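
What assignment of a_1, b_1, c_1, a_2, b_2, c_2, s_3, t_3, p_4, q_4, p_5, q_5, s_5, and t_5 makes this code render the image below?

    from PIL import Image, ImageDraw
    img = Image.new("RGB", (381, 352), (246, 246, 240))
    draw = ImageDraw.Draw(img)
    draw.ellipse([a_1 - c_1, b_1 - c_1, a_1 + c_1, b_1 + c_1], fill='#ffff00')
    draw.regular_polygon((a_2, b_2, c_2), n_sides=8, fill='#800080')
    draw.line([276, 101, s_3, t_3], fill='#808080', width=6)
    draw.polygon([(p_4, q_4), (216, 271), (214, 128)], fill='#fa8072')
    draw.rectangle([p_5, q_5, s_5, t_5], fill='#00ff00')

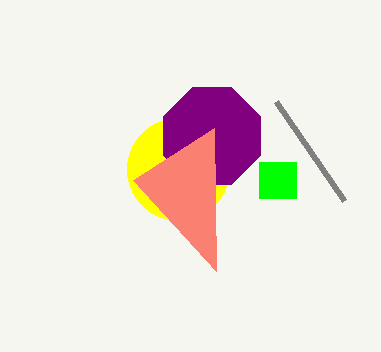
a_1 = 178
b_1 = 169
c_1 = 51
a_2 = 212
b_2 = 136
c_2 = 52
s_3 = 344
t_3 = 200
p_4 = 133
q_4 = 180
p_5 = 259
q_5 = 162
s_5 = 296
t_5 = 198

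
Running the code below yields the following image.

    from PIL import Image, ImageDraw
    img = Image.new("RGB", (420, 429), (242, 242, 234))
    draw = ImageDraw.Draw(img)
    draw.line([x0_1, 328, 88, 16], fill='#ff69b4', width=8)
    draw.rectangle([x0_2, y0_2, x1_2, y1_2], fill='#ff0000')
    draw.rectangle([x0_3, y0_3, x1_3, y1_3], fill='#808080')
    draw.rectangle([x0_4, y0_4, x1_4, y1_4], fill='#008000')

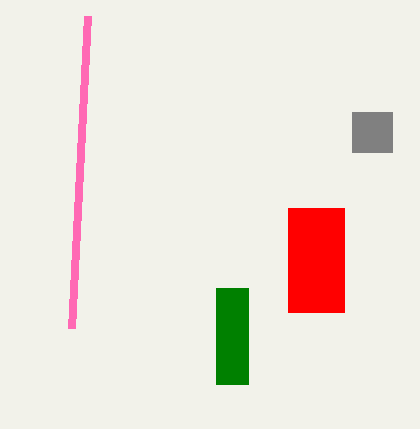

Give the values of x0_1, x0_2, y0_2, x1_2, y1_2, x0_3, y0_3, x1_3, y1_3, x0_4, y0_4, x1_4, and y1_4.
x0_1 = 72
x0_2 = 288
y0_2 = 208
x1_2 = 344
y1_2 = 312
x0_3 = 352
y0_3 = 112
x1_3 = 392
y1_3 = 152
x0_4 = 216
y0_4 = 288
x1_4 = 248
y1_4 = 384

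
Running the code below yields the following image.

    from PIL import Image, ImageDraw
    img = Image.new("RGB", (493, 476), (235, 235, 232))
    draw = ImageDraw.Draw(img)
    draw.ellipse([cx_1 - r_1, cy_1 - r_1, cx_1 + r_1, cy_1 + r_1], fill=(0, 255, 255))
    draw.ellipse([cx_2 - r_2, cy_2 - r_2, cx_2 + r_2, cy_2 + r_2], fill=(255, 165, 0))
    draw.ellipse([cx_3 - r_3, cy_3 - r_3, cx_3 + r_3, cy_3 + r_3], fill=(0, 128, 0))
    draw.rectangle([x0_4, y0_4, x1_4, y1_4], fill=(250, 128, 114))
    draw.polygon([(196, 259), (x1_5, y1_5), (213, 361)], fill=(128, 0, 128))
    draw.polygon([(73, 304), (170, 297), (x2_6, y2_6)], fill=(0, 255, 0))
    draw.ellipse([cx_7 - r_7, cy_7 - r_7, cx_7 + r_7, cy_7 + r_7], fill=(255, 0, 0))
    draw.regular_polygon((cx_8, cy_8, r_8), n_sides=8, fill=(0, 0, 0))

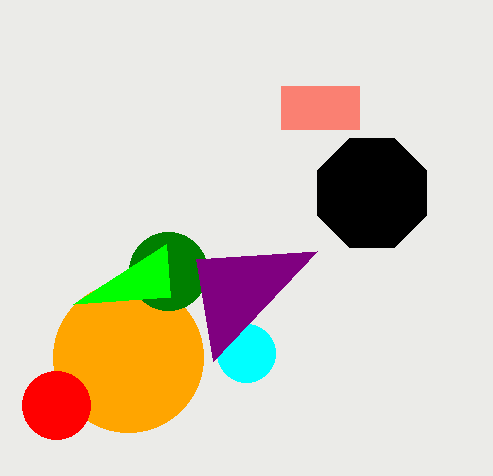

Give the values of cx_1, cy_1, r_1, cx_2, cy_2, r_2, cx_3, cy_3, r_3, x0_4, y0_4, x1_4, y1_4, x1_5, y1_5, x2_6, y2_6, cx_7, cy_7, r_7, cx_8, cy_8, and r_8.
cx_1 = 246; cy_1 = 353; r_1 = 29; cx_2 = 128; cy_2 = 357; r_2 = 75; cx_3 = 168; cy_3 = 271; r_3 = 39; x0_4 = 281; y0_4 = 86; x1_4 = 359; y1_4 = 129; x1_5 = 317; y1_5 = 251; x2_6 = 166; y2_6 = 244; cx_7 = 56; cy_7 = 405; r_7 = 34; cx_8 = 372; cy_8 = 193; r_8 = 59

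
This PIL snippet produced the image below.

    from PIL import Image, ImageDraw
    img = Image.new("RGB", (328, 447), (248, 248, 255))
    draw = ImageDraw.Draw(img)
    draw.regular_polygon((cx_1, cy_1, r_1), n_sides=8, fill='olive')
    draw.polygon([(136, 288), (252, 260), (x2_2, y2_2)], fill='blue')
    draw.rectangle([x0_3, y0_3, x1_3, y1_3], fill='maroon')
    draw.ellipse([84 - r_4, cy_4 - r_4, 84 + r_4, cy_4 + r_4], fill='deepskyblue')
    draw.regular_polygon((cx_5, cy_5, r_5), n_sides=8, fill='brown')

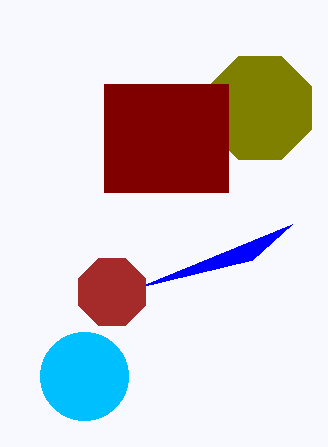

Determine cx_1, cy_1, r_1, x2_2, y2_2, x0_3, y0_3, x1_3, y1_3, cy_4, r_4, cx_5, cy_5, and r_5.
cx_1 = 260, cy_1 = 108, r_1 = 56, x2_2 = 292, y2_2 = 224, x0_3 = 104, y0_3 = 84, x1_3 = 228, y1_3 = 192, cy_4 = 376, r_4 = 44, cx_5 = 112, cy_5 = 292, r_5 = 36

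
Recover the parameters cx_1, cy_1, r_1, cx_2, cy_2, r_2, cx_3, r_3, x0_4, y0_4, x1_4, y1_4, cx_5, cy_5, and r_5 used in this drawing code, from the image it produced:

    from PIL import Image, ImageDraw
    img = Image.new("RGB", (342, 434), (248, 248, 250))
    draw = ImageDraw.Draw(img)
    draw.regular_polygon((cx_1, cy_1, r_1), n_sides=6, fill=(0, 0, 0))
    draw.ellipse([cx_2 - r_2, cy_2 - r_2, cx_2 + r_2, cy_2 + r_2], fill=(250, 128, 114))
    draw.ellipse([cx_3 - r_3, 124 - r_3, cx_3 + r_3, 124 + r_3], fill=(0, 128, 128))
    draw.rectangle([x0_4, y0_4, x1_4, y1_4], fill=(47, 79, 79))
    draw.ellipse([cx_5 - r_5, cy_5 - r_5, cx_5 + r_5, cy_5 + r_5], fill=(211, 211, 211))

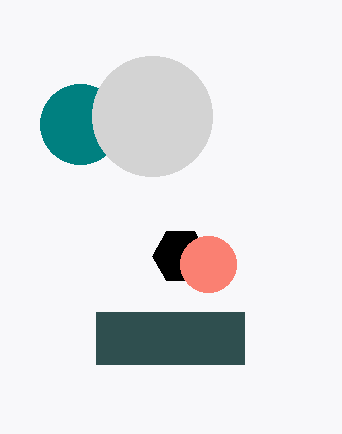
cx_1 = 180, cy_1 = 256, r_1 = 28, cx_2 = 208, cy_2 = 264, r_2 = 28, cx_3 = 80, r_3 = 40, x0_4 = 96, y0_4 = 312, x1_4 = 244, y1_4 = 364, cx_5 = 152, cy_5 = 116, r_5 = 60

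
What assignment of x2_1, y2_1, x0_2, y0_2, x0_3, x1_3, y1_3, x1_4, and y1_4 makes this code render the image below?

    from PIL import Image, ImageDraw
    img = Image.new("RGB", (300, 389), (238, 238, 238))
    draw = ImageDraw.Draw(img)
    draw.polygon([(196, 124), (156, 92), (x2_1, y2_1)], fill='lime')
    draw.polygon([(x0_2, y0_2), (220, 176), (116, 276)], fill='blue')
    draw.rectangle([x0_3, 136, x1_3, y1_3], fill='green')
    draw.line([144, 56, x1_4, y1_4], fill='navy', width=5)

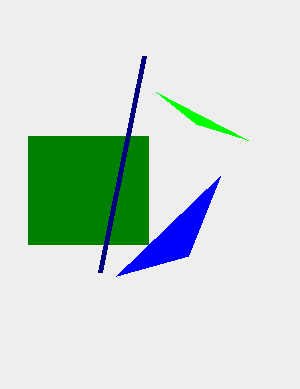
x2_1 = 248; y2_1 = 140; x0_2 = 188; y0_2 = 256; x0_3 = 28; x1_3 = 148; y1_3 = 244; x1_4 = 100; y1_4 = 272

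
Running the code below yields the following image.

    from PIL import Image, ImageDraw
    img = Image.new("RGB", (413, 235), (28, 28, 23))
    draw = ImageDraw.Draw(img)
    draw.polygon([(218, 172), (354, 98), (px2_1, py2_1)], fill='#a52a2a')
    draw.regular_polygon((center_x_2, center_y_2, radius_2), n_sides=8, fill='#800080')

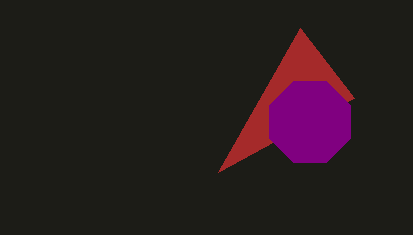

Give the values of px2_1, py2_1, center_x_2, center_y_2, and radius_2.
px2_1 = 300, py2_1 = 28, center_x_2 = 310, center_y_2 = 122, radius_2 = 44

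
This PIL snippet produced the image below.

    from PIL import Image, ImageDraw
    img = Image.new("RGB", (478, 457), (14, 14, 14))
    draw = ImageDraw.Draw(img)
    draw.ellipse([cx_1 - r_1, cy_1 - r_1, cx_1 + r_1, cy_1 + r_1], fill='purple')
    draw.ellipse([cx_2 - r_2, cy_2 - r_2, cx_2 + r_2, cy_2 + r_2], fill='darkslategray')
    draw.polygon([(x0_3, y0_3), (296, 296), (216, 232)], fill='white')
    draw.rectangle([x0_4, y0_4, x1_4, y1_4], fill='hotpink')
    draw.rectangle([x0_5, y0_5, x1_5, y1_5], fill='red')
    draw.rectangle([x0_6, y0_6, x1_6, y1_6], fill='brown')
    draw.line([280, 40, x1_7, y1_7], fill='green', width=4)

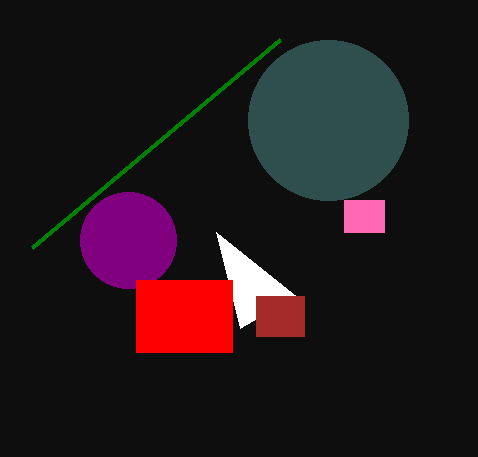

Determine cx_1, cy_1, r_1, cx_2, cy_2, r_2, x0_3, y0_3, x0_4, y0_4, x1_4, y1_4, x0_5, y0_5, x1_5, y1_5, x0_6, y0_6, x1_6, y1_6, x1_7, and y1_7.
cx_1 = 128
cy_1 = 240
r_1 = 48
cx_2 = 328
cy_2 = 120
r_2 = 80
x0_3 = 240
y0_3 = 328
x0_4 = 344
y0_4 = 200
x1_4 = 384
y1_4 = 232
x0_5 = 136
y0_5 = 280
x1_5 = 232
y1_5 = 352
x0_6 = 256
y0_6 = 296
x1_6 = 304
y1_6 = 336
x1_7 = 32
y1_7 = 248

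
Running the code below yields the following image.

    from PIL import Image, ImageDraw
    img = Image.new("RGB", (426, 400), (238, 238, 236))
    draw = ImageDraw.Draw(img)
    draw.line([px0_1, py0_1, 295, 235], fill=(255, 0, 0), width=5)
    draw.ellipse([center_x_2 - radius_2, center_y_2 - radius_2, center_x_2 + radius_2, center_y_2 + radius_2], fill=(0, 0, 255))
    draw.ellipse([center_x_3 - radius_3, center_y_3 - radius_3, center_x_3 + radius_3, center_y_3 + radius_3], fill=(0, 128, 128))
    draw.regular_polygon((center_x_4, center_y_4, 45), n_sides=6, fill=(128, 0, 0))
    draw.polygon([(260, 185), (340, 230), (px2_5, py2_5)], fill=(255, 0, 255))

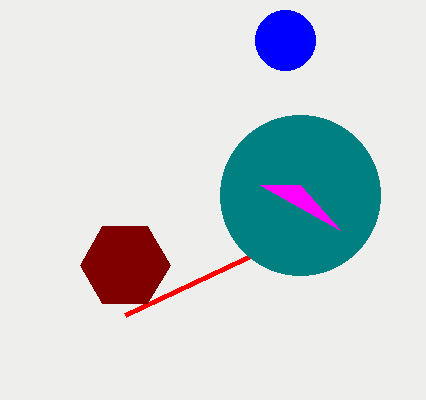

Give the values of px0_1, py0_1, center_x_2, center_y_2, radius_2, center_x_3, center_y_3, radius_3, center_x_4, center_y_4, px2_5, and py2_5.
px0_1 = 125; py0_1 = 315; center_x_2 = 285; center_y_2 = 40; radius_2 = 30; center_x_3 = 300; center_y_3 = 195; radius_3 = 80; center_x_4 = 125; center_y_4 = 265; px2_5 = 300; py2_5 = 185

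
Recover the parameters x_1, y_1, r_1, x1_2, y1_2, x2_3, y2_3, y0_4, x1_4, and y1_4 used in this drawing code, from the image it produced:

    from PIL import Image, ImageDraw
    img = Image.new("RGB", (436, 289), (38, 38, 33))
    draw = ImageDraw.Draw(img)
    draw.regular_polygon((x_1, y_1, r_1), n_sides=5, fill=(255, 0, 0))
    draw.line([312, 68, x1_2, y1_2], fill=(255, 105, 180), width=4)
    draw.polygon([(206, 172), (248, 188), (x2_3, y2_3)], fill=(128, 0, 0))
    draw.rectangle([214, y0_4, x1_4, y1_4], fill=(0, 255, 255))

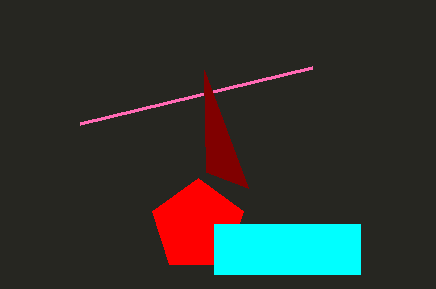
x_1 = 198
y_1 = 226
r_1 = 48
x1_2 = 80
y1_2 = 124
x2_3 = 204
y2_3 = 70
y0_4 = 224
x1_4 = 360
y1_4 = 274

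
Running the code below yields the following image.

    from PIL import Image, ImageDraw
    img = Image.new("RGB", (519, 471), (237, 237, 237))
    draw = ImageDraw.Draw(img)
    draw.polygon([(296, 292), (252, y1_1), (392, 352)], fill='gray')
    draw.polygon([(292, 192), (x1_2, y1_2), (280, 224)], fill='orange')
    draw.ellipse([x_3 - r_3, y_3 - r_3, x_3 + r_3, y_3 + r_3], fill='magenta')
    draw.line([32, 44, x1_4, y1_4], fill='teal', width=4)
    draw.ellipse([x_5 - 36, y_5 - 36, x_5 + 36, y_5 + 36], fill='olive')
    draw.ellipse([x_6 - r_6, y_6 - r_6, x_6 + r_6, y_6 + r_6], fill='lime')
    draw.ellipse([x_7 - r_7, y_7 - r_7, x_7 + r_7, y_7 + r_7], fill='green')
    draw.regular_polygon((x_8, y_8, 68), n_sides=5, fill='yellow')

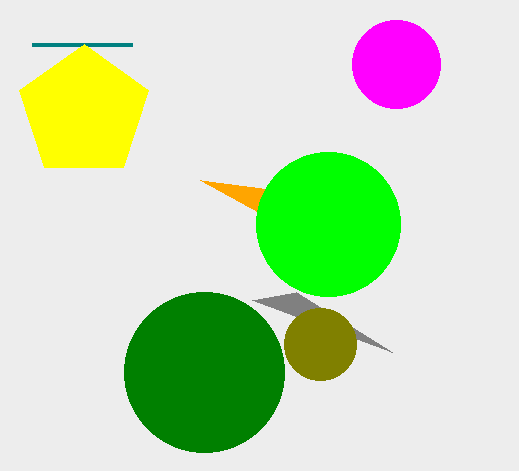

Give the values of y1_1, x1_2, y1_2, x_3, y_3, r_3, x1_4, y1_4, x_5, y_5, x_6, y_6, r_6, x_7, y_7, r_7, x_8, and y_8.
y1_1 = 300
x1_2 = 200
y1_2 = 180
x_3 = 396
y_3 = 64
r_3 = 44
x1_4 = 132
y1_4 = 44
x_5 = 320
y_5 = 344
x_6 = 328
y_6 = 224
r_6 = 72
x_7 = 204
y_7 = 372
r_7 = 80
x_8 = 84
y_8 = 112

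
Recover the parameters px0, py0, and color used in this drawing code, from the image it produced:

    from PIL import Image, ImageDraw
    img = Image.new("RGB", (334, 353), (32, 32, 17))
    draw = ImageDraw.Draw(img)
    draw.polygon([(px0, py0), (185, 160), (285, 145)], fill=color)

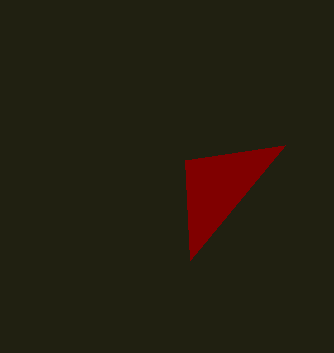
px0 = 190; py0 = 260; color = 'maroon'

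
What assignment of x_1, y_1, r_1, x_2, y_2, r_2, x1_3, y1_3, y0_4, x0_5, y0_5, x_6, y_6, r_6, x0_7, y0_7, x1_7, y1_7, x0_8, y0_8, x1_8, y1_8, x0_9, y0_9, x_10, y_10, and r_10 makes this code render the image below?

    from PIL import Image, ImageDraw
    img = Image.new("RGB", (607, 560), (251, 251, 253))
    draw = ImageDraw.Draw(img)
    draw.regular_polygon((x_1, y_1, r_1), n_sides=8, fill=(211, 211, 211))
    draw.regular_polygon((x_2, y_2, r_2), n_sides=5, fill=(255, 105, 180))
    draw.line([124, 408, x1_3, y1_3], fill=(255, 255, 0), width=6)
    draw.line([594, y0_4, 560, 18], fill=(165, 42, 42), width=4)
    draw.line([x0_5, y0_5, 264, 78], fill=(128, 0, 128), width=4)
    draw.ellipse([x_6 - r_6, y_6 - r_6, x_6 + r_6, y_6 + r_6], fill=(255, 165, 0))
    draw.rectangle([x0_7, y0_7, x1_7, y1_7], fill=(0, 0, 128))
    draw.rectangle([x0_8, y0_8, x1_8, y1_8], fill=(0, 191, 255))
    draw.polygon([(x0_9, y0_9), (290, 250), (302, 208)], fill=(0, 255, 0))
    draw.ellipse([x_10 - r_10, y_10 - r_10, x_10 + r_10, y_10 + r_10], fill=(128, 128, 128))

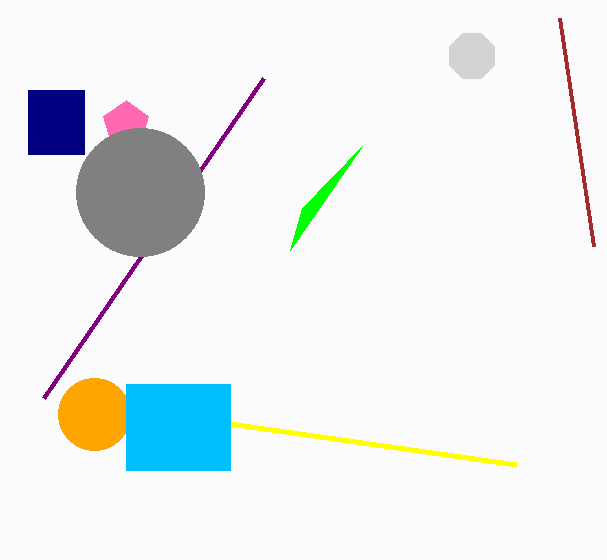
x_1 = 472
y_1 = 56
r_1 = 24
x_2 = 126
y_2 = 124
r_2 = 24
x1_3 = 516
y1_3 = 464
y0_4 = 246
x0_5 = 44
y0_5 = 398
x_6 = 94
y_6 = 414
r_6 = 36
x0_7 = 28
y0_7 = 90
x1_7 = 84
y1_7 = 154
x0_8 = 126
y0_8 = 384
x1_8 = 230
y1_8 = 470
x0_9 = 362
y0_9 = 146
x_10 = 140
y_10 = 192
r_10 = 64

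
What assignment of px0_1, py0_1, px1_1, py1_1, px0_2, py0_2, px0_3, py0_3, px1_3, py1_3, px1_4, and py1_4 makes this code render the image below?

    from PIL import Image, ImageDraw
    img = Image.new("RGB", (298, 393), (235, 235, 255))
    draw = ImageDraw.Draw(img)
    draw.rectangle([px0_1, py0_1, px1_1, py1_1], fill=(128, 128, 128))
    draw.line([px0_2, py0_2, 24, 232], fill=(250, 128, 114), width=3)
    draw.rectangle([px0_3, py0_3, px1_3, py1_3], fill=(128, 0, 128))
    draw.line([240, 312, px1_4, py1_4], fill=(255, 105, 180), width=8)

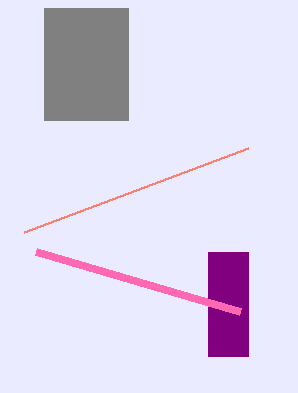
px0_1 = 44; py0_1 = 8; px1_1 = 128; py1_1 = 120; px0_2 = 248; py0_2 = 148; px0_3 = 208; py0_3 = 252; px1_3 = 248; py1_3 = 356; px1_4 = 36; py1_4 = 252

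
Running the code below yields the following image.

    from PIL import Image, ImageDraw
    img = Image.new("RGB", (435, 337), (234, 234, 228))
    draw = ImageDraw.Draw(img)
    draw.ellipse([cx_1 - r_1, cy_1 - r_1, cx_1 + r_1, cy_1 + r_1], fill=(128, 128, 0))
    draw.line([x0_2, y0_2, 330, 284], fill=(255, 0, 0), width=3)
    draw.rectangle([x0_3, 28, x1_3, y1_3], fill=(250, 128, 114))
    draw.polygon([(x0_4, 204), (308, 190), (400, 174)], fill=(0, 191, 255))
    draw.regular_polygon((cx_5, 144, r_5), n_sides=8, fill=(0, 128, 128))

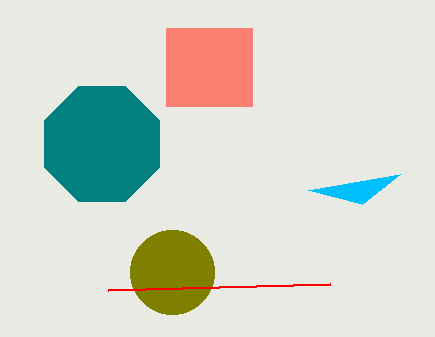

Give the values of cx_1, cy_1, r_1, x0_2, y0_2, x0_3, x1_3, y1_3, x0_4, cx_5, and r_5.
cx_1 = 172; cy_1 = 272; r_1 = 42; x0_2 = 108; y0_2 = 290; x0_3 = 166; x1_3 = 252; y1_3 = 106; x0_4 = 362; cx_5 = 102; r_5 = 62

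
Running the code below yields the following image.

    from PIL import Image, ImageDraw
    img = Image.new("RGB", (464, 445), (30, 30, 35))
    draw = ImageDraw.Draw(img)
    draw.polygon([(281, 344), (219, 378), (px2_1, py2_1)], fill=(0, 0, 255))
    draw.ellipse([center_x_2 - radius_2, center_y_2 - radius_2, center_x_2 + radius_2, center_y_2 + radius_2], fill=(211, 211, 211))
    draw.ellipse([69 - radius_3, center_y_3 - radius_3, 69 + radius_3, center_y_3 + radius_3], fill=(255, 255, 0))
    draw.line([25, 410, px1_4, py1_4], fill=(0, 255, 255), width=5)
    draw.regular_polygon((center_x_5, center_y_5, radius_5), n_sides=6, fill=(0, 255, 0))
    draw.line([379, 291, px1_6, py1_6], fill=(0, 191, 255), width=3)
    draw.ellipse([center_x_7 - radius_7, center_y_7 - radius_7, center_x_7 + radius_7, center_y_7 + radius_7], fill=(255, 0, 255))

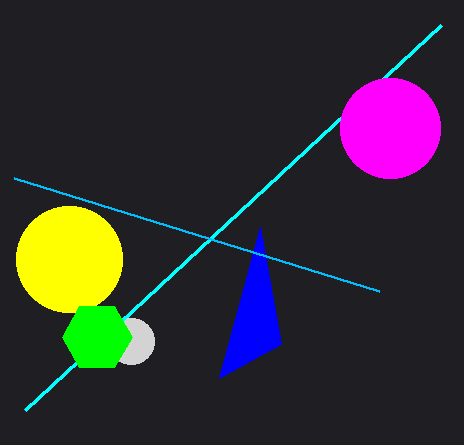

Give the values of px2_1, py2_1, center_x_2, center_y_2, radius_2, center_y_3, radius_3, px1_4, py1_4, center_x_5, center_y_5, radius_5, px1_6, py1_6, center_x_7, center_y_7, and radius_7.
px2_1 = 260, py2_1 = 227, center_x_2 = 131, center_y_2 = 341, radius_2 = 23, center_y_3 = 259, radius_3 = 53, px1_4 = 441, py1_4 = 25, center_x_5 = 97, center_y_5 = 337, radius_5 = 35, px1_6 = 14, py1_6 = 178, center_x_7 = 390, center_y_7 = 128, radius_7 = 50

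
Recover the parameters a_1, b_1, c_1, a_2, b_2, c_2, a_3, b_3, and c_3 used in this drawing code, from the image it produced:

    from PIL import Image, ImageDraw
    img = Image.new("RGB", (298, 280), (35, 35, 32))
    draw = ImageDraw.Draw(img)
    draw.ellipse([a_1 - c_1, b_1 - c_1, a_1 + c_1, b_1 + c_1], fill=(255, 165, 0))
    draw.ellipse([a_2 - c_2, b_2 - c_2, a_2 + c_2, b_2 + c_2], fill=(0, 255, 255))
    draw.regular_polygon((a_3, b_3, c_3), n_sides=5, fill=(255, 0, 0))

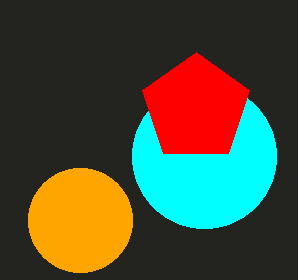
a_1 = 80, b_1 = 220, c_1 = 52, a_2 = 204, b_2 = 156, c_2 = 72, a_3 = 196, b_3 = 108, c_3 = 56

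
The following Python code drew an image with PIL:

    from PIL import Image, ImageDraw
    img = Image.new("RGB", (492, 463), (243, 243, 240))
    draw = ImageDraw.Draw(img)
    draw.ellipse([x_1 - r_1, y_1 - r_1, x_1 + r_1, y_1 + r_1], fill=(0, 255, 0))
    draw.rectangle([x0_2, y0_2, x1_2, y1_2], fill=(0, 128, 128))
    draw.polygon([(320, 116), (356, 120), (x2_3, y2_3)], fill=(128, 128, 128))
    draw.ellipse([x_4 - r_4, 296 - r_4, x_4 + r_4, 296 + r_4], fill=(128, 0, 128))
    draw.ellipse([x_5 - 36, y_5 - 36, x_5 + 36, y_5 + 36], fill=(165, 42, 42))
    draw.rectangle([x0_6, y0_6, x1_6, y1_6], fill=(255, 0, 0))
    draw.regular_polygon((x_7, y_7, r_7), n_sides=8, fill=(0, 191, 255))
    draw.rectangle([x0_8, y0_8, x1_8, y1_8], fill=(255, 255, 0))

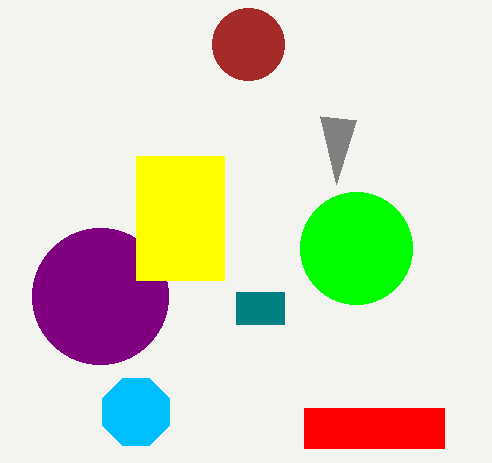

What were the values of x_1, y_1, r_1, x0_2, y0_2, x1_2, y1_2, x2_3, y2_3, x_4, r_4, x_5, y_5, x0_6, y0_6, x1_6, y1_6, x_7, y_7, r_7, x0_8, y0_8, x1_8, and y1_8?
x_1 = 356; y_1 = 248; r_1 = 56; x0_2 = 236; y0_2 = 292; x1_2 = 284; y1_2 = 324; x2_3 = 336; y2_3 = 184; x_4 = 100; r_4 = 68; x_5 = 248; y_5 = 44; x0_6 = 304; y0_6 = 408; x1_6 = 444; y1_6 = 448; x_7 = 136; y_7 = 412; r_7 = 36; x0_8 = 136; y0_8 = 156; x1_8 = 224; y1_8 = 280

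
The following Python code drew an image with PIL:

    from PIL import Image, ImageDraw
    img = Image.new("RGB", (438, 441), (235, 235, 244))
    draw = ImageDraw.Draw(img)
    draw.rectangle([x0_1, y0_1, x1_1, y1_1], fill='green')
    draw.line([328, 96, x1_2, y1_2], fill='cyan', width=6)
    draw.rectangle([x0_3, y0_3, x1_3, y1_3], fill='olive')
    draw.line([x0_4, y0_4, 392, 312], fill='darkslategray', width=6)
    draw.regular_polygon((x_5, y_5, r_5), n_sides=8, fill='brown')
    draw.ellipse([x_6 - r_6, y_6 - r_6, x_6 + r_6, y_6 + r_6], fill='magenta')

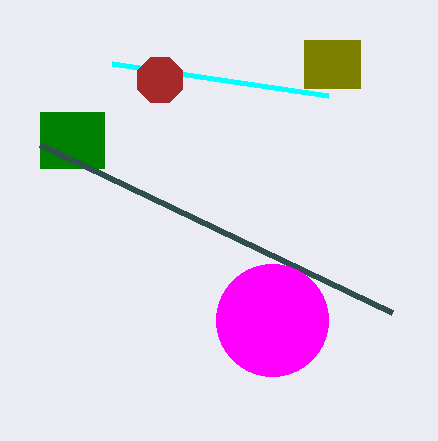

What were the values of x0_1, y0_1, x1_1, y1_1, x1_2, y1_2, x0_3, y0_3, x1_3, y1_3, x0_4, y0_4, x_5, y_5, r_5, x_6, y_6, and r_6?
x0_1 = 40
y0_1 = 112
x1_1 = 104
y1_1 = 168
x1_2 = 112
y1_2 = 64
x0_3 = 304
y0_3 = 40
x1_3 = 360
y1_3 = 88
x0_4 = 40
y0_4 = 144
x_5 = 160
y_5 = 80
r_5 = 24
x_6 = 272
y_6 = 320
r_6 = 56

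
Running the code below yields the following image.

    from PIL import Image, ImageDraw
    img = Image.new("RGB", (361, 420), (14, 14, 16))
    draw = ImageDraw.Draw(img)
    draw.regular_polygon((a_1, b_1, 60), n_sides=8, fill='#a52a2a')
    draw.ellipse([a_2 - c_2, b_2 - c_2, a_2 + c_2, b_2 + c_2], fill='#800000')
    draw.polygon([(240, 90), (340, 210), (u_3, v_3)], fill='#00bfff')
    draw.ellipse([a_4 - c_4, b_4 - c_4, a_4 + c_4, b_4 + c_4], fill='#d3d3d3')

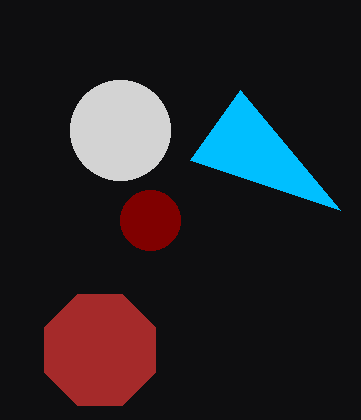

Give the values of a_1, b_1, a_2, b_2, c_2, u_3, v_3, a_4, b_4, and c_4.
a_1 = 100
b_1 = 350
a_2 = 150
b_2 = 220
c_2 = 30
u_3 = 190
v_3 = 160
a_4 = 120
b_4 = 130
c_4 = 50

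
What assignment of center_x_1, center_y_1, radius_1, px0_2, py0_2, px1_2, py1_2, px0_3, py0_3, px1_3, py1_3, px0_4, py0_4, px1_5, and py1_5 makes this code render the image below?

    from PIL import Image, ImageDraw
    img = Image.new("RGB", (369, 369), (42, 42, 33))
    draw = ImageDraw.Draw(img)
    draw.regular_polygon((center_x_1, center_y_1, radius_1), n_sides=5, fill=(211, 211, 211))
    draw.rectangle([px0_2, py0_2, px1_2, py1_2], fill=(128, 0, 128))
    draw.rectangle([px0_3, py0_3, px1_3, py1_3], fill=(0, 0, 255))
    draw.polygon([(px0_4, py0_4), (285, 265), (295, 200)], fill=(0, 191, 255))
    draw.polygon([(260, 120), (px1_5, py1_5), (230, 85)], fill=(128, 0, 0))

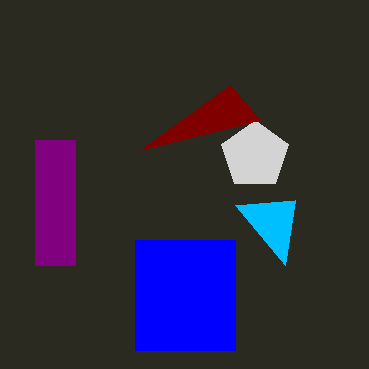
center_x_1 = 255
center_y_1 = 155
radius_1 = 35
px0_2 = 35
py0_2 = 140
px1_2 = 75
py1_2 = 265
px0_3 = 135
py0_3 = 240
px1_3 = 235
py1_3 = 350
px0_4 = 235
py0_4 = 205
px1_5 = 140
py1_5 = 150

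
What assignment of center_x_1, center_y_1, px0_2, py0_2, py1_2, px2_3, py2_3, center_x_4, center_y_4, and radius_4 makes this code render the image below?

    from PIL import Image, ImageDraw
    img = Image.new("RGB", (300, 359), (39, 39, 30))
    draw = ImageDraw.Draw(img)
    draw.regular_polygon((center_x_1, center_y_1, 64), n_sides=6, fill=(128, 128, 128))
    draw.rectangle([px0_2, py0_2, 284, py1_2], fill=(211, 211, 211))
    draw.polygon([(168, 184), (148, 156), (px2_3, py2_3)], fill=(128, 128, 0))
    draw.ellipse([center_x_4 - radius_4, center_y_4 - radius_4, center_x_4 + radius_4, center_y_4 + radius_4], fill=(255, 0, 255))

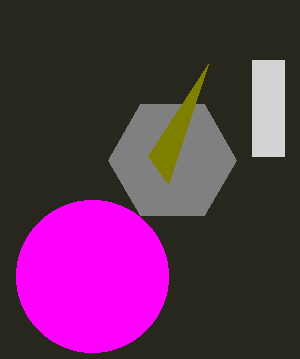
center_x_1 = 172; center_y_1 = 160; px0_2 = 252; py0_2 = 60; py1_2 = 156; px2_3 = 208; py2_3 = 64; center_x_4 = 92; center_y_4 = 276; radius_4 = 76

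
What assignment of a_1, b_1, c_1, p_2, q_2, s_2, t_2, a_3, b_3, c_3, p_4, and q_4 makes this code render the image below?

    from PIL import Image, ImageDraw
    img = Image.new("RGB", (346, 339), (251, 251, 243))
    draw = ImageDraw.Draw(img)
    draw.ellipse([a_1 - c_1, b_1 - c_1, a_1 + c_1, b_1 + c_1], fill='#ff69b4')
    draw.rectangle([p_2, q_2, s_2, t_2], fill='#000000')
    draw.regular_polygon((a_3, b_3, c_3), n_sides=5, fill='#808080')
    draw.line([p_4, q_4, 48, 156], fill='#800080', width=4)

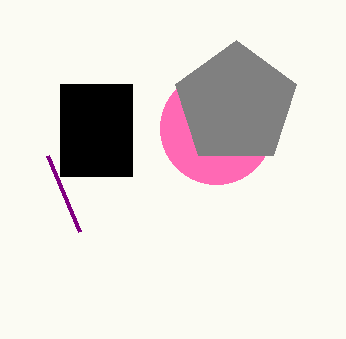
a_1 = 216, b_1 = 128, c_1 = 56, p_2 = 60, q_2 = 84, s_2 = 132, t_2 = 176, a_3 = 236, b_3 = 104, c_3 = 64, p_4 = 80, q_4 = 232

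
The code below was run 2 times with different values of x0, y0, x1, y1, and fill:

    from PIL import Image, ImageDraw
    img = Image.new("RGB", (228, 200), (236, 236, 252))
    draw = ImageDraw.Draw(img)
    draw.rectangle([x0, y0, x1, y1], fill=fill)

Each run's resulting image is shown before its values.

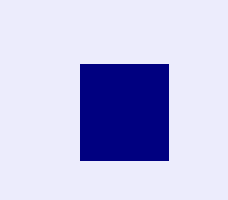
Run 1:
x0 = 80, y0 = 64, x1 = 168, y1 = 160, fill = 'navy'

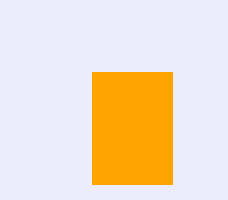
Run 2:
x0 = 92
y0 = 72
x1 = 172
y1 = 184
fill = 'orange'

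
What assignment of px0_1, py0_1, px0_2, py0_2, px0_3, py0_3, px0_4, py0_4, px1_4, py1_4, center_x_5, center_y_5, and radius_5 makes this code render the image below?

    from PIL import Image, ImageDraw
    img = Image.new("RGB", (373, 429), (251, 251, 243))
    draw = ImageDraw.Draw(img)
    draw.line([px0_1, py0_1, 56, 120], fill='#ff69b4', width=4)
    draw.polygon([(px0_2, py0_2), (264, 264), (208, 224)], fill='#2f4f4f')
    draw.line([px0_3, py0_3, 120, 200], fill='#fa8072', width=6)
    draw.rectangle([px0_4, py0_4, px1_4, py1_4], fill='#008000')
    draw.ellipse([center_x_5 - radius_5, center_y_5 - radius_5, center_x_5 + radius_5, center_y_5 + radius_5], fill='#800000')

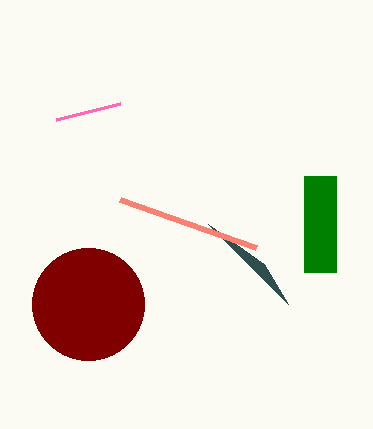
px0_1 = 120; py0_1 = 104; px0_2 = 288; py0_2 = 304; px0_3 = 256; py0_3 = 248; px0_4 = 304; py0_4 = 176; px1_4 = 336; py1_4 = 272; center_x_5 = 88; center_y_5 = 304; radius_5 = 56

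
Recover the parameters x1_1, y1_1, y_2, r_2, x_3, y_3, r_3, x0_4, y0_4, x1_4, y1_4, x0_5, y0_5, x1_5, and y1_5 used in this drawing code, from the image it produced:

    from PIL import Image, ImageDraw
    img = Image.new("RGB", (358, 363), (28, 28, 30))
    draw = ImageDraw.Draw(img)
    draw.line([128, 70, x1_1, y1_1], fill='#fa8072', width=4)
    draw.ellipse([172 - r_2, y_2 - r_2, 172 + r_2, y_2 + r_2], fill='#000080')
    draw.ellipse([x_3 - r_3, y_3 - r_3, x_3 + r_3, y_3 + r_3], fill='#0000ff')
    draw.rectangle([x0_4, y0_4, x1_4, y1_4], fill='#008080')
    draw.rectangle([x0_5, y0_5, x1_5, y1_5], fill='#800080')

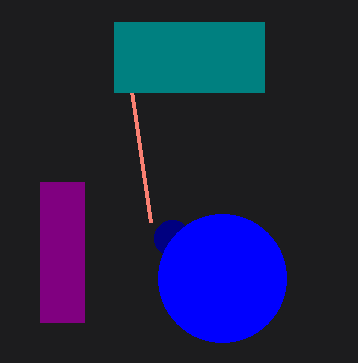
x1_1 = 150
y1_1 = 222
y_2 = 238
r_2 = 18
x_3 = 222
y_3 = 278
r_3 = 64
x0_4 = 114
y0_4 = 22
x1_4 = 264
y1_4 = 92
x0_5 = 40
y0_5 = 182
x1_5 = 84
y1_5 = 322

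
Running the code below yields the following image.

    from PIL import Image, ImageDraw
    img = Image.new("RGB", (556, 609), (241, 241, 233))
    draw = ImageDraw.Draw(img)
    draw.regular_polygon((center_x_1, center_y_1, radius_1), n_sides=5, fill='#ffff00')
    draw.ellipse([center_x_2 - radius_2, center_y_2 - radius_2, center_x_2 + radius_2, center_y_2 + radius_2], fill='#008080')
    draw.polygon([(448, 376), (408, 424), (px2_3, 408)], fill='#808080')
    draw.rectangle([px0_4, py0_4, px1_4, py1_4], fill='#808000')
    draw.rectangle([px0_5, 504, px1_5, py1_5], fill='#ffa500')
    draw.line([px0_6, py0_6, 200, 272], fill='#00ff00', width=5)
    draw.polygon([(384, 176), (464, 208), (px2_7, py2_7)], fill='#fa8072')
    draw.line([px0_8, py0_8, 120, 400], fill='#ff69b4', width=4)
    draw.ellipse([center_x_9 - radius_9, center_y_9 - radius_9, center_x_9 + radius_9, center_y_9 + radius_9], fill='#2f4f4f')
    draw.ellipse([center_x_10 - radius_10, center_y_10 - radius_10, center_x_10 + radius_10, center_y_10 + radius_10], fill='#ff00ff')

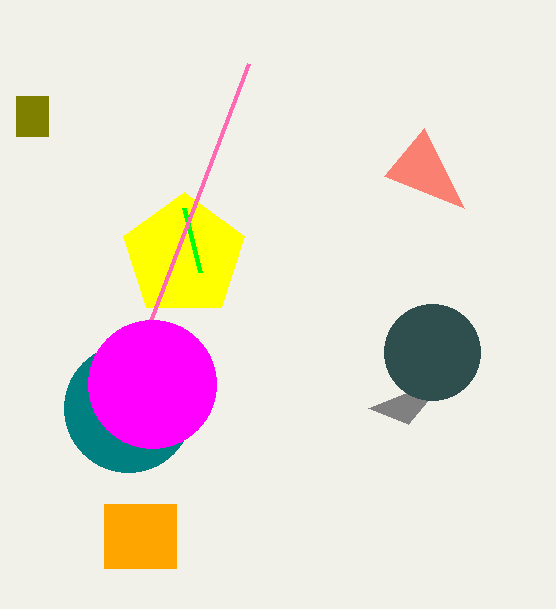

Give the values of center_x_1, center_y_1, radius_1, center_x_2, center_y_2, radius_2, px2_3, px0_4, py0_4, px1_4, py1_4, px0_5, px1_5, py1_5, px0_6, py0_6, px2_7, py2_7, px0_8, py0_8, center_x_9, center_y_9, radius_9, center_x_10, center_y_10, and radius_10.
center_x_1 = 184, center_y_1 = 256, radius_1 = 64, center_x_2 = 128, center_y_2 = 408, radius_2 = 64, px2_3 = 368, px0_4 = 16, py0_4 = 96, px1_4 = 48, py1_4 = 136, px0_5 = 104, px1_5 = 176, py1_5 = 568, px0_6 = 184, py0_6 = 208, px2_7 = 424, py2_7 = 128, px0_8 = 248, py0_8 = 64, center_x_9 = 432, center_y_9 = 352, radius_9 = 48, center_x_10 = 152, center_y_10 = 384, radius_10 = 64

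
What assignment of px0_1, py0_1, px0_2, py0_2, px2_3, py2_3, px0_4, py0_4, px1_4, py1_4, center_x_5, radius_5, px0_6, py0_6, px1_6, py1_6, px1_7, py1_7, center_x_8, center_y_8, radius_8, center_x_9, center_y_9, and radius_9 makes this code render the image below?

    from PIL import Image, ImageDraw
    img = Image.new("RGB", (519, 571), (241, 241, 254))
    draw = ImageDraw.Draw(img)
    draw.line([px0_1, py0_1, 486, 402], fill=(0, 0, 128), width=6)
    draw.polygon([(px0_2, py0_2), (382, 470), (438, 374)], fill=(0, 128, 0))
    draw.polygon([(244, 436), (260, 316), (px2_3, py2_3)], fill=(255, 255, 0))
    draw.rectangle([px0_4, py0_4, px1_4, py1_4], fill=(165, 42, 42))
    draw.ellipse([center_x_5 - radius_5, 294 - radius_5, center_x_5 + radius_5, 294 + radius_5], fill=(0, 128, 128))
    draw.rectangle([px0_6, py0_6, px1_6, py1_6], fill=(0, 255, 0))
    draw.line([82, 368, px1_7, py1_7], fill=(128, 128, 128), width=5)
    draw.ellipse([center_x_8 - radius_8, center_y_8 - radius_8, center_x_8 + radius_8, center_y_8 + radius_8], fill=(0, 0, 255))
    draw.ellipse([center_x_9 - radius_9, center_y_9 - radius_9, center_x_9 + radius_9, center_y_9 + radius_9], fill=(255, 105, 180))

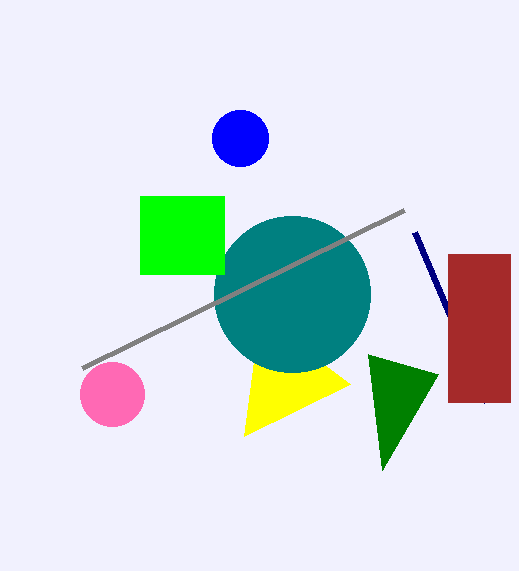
px0_1 = 414; py0_1 = 232; px0_2 = 368; py0_2 = 354; px2_3 = 350; py2_3 = 384; px0_4 = 448; py0_4 = 254; px1_4 = 510; py1_4 = 402; center_x_5 = 292; radius_5 = 78; px0_6 = 140; py0_6 = 196; px1_6 = 224; py1_6 = 274; px1_7 = 404; py1_7 = 210; center_x_8 = 240; center_y_8 = 138; radius_8 = 28; center_x_9 = 112; center_y_9 = 394; radius_9 = 32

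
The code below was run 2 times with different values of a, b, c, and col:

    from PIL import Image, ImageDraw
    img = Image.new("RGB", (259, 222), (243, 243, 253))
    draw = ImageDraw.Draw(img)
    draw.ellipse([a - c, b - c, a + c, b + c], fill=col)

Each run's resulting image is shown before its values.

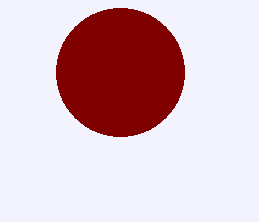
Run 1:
a = 120, b = 72, c = 64, col = 'maroon'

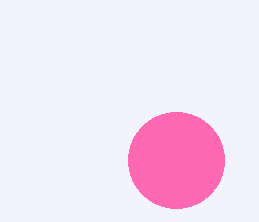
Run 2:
a = 176
b = 160
c = 48
col = 'hotpink'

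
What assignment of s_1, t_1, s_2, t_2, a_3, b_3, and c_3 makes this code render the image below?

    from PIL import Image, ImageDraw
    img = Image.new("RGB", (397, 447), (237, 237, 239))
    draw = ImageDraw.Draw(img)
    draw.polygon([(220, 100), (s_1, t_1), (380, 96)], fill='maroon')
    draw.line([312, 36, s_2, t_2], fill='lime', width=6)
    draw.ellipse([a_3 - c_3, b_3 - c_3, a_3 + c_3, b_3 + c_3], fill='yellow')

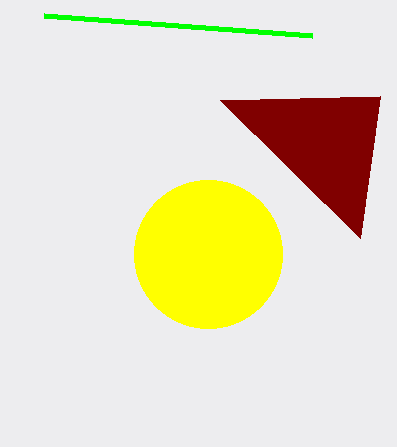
s_1 = 360
t_1 = 238
s_2 = 44
t_2 = 16
a_3 = 208
b_3 = 254
c_3 = 74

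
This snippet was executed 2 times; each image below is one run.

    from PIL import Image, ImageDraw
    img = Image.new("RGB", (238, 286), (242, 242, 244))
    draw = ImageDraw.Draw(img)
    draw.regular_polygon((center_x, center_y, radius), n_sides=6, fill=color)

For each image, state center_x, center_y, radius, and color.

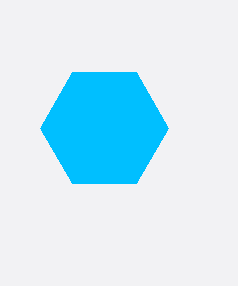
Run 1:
center_x = 104; center_y = 128; radius = 64; color = 'deepskyblue'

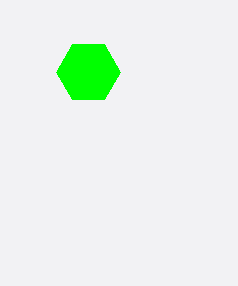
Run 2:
center_x = 88; center_y = 72; radius = 32; color = 'lime'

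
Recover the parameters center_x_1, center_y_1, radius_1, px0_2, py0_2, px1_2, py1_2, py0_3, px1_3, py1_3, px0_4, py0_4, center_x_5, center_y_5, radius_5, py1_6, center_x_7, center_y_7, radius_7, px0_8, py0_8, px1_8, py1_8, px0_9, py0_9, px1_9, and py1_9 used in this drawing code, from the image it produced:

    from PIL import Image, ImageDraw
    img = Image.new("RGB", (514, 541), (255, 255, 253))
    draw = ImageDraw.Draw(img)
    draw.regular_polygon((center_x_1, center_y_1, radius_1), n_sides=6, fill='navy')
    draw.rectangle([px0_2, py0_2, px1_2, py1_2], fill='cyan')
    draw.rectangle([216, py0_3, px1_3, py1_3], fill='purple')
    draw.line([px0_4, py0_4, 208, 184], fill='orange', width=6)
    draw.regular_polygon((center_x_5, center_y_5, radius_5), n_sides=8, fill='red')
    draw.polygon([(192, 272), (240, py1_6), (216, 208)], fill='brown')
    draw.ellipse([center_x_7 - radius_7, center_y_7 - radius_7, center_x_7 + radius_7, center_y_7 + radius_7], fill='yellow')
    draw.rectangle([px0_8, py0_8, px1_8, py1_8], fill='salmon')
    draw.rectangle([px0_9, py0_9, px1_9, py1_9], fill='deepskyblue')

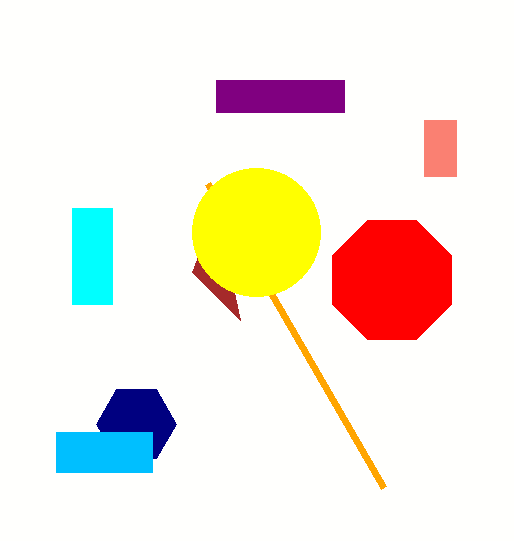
center_x_1 = 136, center_y_1 = 424, radius_1 = 40, px0_2 = 72, py0_2 = 208, px1_2 = 112, py1_2 = 304, py0_3 = 80, px1_3 = 344, py1_3 = 112, px0_4 = 384, py0_4 = 488, center_x_5 = 392, center_y_5 = 280, radius_5 = 64, py1_6 = 320, center_x_7 = 256, center_y_7 = 232, radius_7 = 64, px0_8 = 424, py0_8 = 120, px1_8 = 456, py1_8 = 176, px0_9 = 56, py0_9 = 432, px1_9 = 152, py1_9 = 472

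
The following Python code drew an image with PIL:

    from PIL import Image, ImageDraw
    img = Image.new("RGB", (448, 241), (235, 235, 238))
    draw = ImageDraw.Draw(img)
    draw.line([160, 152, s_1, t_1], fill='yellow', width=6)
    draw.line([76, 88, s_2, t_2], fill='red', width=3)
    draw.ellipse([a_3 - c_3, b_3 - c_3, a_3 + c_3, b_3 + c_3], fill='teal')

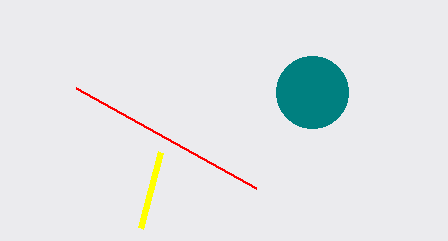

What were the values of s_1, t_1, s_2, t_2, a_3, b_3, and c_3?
s_1 = 140, t_1 = 228, s_2 = 256, t_2 = 188, a_3 = 312, b_3 = 92, c_3 = 36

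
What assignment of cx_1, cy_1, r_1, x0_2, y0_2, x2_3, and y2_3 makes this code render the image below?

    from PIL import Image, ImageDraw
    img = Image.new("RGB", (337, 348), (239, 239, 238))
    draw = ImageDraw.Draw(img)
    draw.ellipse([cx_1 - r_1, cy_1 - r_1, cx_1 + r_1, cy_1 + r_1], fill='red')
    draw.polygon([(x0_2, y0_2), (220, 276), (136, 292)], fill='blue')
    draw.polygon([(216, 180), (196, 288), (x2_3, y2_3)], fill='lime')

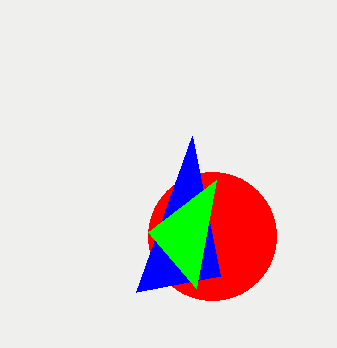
cx_1 = 212; cy_1 = 236; r_1 = 64; x0_2 = 192; y0_2 = 136; x2_3 = 148; y2_3 = 232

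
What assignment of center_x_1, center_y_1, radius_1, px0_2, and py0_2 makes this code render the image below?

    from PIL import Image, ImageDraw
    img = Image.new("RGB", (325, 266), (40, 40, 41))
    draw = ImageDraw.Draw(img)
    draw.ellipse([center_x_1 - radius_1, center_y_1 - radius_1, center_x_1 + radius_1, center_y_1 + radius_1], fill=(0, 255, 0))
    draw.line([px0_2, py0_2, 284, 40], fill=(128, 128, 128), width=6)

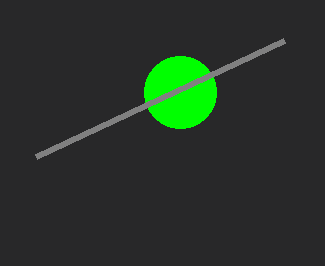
center_x_1 = 180, center_y_1 = 92, radius_1 = 36, px0_2 = 36, py0_2 = 156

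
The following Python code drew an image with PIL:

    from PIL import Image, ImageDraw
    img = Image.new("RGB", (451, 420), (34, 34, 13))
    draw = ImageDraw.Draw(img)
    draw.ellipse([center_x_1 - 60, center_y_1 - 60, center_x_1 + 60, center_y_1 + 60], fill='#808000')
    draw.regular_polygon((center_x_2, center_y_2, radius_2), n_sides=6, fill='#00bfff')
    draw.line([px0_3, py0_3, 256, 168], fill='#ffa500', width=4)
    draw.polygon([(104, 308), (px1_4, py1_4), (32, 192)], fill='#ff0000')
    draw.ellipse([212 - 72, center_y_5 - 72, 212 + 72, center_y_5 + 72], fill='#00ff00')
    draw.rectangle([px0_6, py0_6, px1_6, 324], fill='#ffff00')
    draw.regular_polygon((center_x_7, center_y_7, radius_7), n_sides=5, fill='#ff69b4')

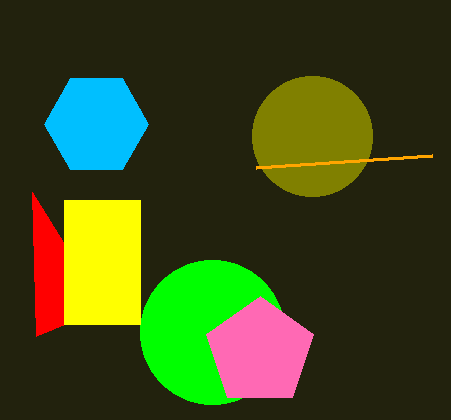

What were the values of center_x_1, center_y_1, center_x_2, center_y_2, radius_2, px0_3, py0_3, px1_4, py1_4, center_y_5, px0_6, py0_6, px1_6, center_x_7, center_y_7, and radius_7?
center_x_1 = 312; center_y_1 = 136; center_x_2 = 96; center_y_2 = 124; radius_2 = 52; px0_3 = 432; py0_3 = 156; px1_4 = 36; py1_4 = 336; center_y_5 = 332; px0_6 = 64; py0_6 = 200; px1_6 = 140; center_x_7 = 260; center_y_7 = 352; radius_7 = 56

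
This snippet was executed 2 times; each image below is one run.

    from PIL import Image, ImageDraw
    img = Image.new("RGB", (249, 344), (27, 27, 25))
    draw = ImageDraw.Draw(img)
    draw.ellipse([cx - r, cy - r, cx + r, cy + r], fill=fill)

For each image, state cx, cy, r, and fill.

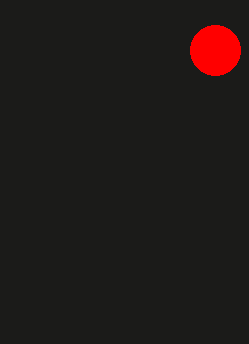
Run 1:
cx = 215, cy = 50, r = 25, fill = 'red'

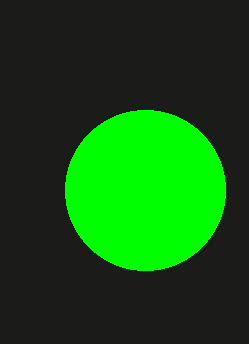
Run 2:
cx = 145, cy = 190, r = 80, fill = 'lime'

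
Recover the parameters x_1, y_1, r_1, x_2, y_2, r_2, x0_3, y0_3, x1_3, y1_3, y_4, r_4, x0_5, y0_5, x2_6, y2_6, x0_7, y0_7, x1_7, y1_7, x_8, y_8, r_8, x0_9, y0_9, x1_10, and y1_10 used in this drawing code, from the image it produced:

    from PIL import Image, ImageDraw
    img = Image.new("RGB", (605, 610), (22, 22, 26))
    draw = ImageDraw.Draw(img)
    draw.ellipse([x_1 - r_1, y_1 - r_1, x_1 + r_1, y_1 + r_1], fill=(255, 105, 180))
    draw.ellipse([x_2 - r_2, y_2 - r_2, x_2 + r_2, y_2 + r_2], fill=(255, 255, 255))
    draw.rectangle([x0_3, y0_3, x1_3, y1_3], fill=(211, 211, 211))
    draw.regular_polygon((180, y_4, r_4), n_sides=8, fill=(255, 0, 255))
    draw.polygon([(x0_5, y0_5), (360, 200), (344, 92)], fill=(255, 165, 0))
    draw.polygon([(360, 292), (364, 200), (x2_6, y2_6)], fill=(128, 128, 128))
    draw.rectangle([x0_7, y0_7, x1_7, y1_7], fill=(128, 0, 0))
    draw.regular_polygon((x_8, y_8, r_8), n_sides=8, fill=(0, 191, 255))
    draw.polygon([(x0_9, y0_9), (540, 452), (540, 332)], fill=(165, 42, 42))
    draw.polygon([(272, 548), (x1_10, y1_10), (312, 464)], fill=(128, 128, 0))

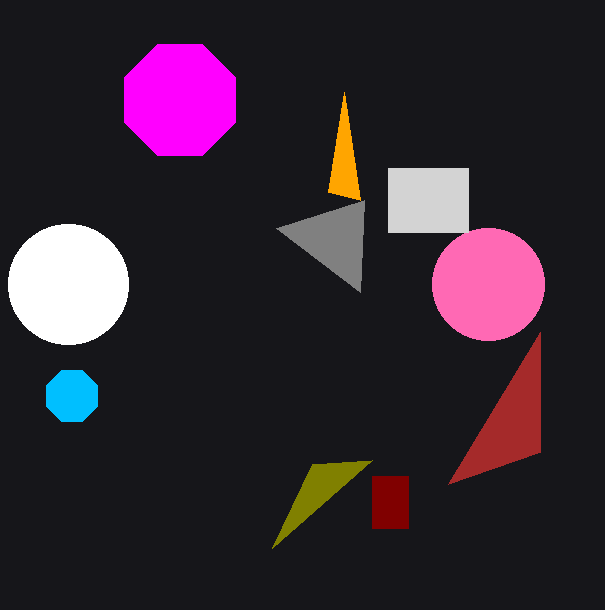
x_1 = 488, y_1 = 284, r_1 = 56, x_2 = 68, y_2 = 284, r_2 = 60, x0_3 = 388, y0_3 = 168, x1_3 = 468, y1_3 = 232, y_4 = 100, r_4 = 60, x0_5 = 328, y0_5 = 192, x2_6 = 276, y2_6 = 228, x0_7 = 372, y0_7 = 476, x1_7 = 408, y1_7 = 528, x_8 = 72, y_8 = 396, r_8 = 28, x0_9 = 448, y0_9 = 484, x1_10 = 372, y1_10 = 460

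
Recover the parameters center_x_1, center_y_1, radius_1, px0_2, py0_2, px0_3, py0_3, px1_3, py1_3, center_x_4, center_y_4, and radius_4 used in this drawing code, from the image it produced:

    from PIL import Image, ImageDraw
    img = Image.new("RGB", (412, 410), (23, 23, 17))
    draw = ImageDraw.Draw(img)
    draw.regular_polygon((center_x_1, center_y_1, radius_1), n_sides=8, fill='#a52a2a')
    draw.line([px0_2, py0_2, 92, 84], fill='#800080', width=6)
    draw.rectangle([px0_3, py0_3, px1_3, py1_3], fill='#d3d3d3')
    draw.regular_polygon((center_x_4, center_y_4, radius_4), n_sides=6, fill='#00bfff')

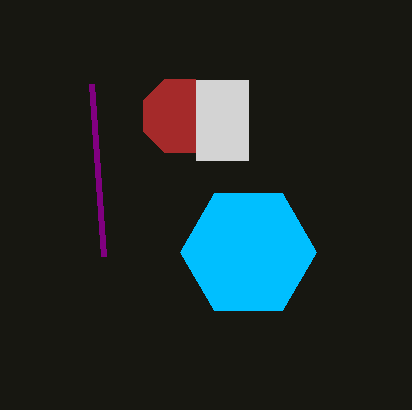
center_x_1 = 180
center_y_1 = 116
radius_1 = 40
px0_2 = 104
py0_2 = 256
px0_3 = 196
py0_3 = 80
px1_3 = 248
py1_3 = 160
center_x_4 = 248
center_y_4 = 252
radius_4 = 68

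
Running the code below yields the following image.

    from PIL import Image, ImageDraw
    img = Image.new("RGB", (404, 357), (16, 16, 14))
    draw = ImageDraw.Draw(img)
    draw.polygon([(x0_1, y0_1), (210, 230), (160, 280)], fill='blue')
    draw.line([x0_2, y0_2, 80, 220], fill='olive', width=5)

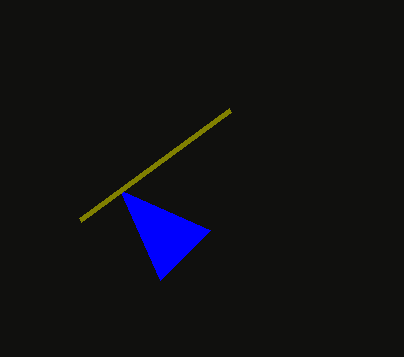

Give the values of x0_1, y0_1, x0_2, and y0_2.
x0_1 = 120; y0_1 = 190; x0_2 = 230; y0_2 = 110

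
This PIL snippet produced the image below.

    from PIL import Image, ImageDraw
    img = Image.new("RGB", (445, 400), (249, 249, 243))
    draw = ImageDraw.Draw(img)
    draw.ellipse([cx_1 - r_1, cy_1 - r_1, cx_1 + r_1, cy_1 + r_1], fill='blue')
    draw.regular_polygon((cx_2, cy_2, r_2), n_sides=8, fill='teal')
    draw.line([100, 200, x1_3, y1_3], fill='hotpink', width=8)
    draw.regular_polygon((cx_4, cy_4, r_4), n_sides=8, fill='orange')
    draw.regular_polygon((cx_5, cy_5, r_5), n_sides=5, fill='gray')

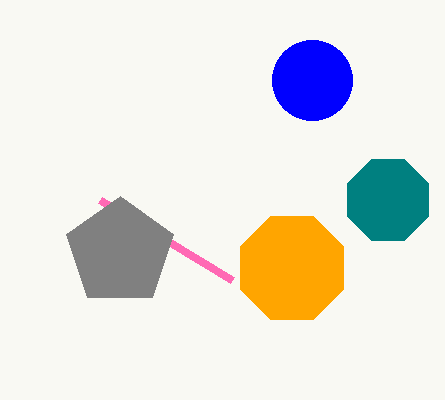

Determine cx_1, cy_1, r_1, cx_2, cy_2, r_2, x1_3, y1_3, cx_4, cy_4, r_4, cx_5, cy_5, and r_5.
cx_1 = 312
cy_1 = 80
r_1 = 40
cx_2 = 388
cy_2 = 200
r_2 = 44
x1_3 = 232
y1_3 = 280
cx_4 = 292
cy_4 = 268
r_4 = 56
cx_5 = 120
cy_5 = 252
r_5 = 56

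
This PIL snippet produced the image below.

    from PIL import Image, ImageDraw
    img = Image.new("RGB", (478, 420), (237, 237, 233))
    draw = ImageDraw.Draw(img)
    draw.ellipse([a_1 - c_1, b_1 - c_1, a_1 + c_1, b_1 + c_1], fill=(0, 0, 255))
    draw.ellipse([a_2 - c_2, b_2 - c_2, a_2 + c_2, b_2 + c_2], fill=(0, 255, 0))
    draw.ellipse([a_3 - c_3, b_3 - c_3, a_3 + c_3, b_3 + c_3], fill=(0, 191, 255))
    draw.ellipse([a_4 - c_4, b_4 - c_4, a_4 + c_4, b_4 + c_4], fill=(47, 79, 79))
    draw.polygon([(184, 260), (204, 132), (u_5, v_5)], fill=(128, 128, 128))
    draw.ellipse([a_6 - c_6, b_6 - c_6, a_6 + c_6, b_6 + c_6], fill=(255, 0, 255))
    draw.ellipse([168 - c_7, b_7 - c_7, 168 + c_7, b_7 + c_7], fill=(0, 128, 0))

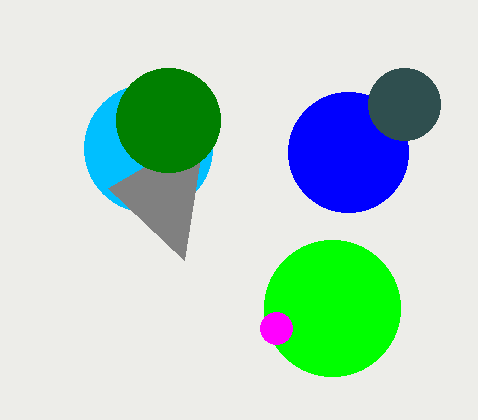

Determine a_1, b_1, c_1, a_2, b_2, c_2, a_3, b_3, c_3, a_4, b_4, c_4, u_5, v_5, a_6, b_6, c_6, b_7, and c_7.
a_1 = 348
b_1 = 152
c_1 = 60
a_2 = 332
b_2 = 308
c_2 = 68
a_3 = 148
b_3 = 148
c_3 = 64
a_4 = 404
b_4 = 104
c_4 = 36
u_5 = 108
v_5 = 188
a_6 = 276
b_6 = 328
c_6 = 16
b_7 = 120
c_7 = 52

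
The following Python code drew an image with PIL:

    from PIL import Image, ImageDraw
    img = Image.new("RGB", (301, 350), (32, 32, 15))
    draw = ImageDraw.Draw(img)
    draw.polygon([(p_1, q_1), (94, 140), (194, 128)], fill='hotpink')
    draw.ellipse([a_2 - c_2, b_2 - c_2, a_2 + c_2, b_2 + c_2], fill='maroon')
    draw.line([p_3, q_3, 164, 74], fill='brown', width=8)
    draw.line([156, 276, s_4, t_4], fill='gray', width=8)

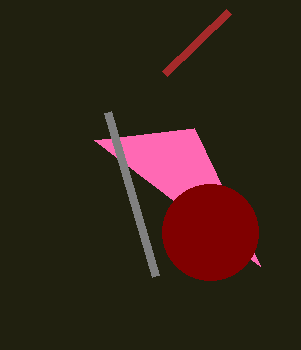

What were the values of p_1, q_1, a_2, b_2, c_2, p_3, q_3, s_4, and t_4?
p_1 = 260, q_1 = 266, a_2 = 210, b_2 = 232, c_2 = 48, p_3 = 228, q_3 = 12, s_4 = 108, t_4 = 112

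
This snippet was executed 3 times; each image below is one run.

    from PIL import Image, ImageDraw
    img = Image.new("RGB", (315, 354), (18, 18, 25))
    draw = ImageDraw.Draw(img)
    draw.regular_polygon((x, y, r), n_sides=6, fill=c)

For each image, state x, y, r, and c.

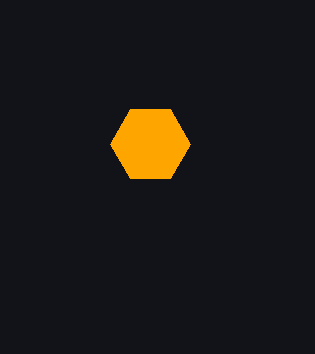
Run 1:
x = 150, y = 144, r = 40, c = 'orange'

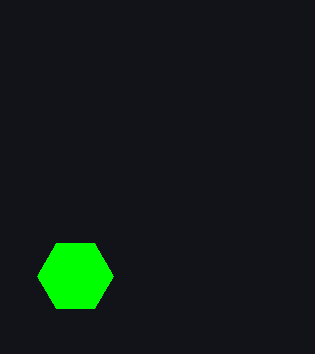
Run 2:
x = 75
y = 276
r = 38
c = 'lime'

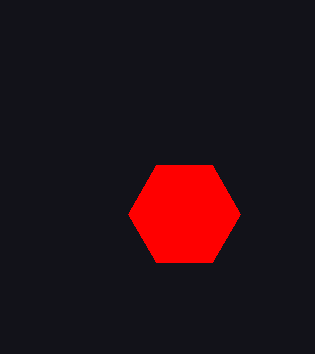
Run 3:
x = 184
y = 214
r = 56
c = 'red'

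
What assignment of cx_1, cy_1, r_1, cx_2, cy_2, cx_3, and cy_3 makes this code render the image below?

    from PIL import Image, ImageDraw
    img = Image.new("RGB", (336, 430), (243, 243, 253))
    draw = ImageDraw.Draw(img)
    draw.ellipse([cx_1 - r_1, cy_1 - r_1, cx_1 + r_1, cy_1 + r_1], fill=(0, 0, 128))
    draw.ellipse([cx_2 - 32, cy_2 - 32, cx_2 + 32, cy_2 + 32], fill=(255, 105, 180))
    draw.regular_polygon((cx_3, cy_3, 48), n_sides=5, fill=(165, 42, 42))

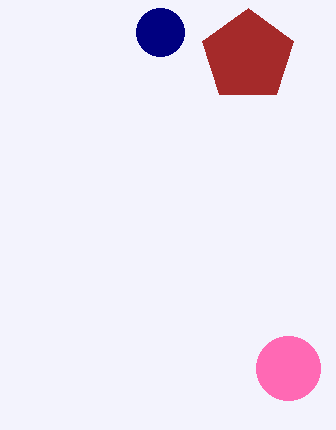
cx_1 = 160, cy_1 = 32, r_1 = 24, cx_2 = 288, cy_2 = 368, cx_3 = 248, cy_3 = 56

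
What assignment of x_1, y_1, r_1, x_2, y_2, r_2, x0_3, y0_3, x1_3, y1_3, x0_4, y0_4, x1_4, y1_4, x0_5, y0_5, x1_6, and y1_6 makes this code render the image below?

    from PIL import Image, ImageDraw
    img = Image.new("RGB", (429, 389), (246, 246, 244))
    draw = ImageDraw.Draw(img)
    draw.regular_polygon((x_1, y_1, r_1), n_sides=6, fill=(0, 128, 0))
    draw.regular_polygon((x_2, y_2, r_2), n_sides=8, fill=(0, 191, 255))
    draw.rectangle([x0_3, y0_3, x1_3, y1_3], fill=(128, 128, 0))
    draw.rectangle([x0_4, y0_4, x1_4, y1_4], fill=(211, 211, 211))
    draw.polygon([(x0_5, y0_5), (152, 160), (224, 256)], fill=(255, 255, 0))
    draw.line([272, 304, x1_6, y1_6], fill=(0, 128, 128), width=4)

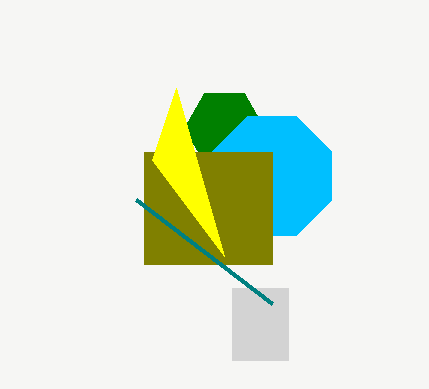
x_1 = 224; y_1 = 128; r_1 = 40; x_2 = 272; y_2 = 176; r_2 = 64; x0_3 = 144; y0_3 = 152; x1_3 = 272; y1_3 = 264; x0_4 = 232; y0_4 = 288; x1_4 = 288; y1_4 = 360; x0_5 = 176; y0_5 = 88; x1_6 = 136; y1_6 = 200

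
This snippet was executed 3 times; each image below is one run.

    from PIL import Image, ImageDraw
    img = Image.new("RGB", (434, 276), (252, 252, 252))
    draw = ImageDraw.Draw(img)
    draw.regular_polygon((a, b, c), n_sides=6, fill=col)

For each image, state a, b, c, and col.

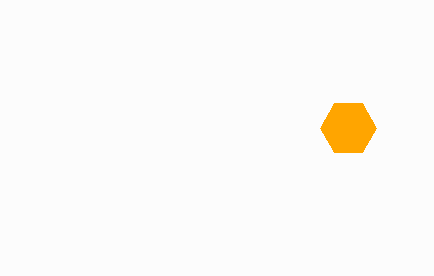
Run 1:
a = 348; b = 128; c = 28; col = 'orange'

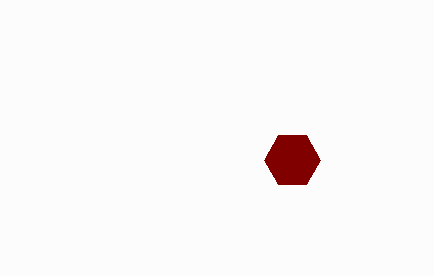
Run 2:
a = 292; b = 160; c = 28; col = 'maroon'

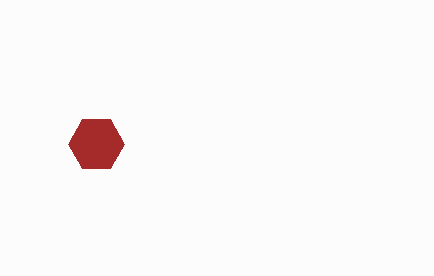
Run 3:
a = 96, b = 144, c = 28, col = 'brown'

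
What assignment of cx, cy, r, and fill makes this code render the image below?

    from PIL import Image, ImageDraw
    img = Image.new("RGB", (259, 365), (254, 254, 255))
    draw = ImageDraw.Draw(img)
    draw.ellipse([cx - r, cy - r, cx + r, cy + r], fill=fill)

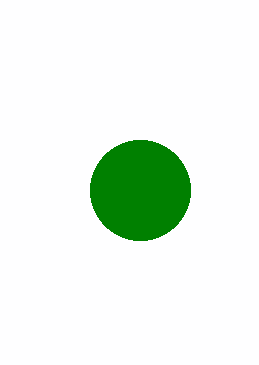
cx = 140; cy = 190; r = 50; fill = 'green'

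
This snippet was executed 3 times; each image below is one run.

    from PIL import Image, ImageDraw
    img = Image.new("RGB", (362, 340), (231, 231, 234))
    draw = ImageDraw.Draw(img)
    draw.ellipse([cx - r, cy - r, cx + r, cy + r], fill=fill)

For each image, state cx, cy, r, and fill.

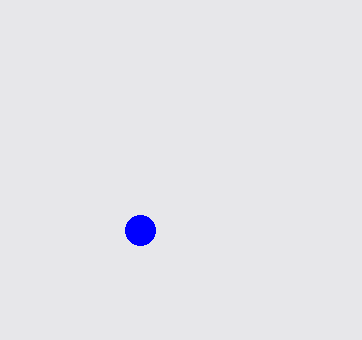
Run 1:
cx = 140
cy = 230
r = 15
fill = 'blue'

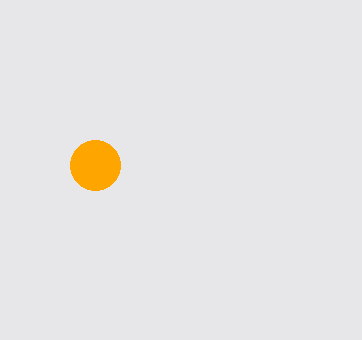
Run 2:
cx = 95; cy = 165; r = 25; fill = 'orange'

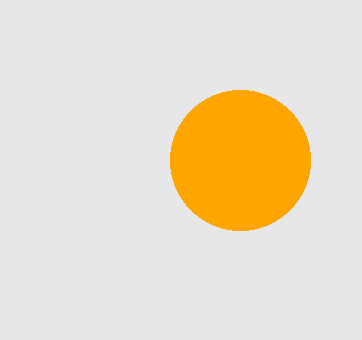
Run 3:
cx = 240; cy = 160; r = 70; fill = 'orange'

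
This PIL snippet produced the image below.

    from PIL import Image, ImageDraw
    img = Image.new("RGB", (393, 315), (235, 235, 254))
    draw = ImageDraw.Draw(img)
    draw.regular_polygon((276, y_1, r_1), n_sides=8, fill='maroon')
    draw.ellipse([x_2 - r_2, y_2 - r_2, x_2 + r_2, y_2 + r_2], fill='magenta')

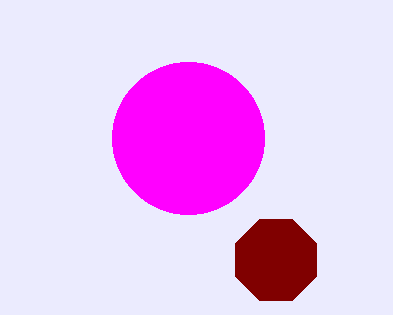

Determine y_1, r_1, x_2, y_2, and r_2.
y_1 = 260; r_1 = 44; x_2 = 188; y_2 = 138; r_2 = 76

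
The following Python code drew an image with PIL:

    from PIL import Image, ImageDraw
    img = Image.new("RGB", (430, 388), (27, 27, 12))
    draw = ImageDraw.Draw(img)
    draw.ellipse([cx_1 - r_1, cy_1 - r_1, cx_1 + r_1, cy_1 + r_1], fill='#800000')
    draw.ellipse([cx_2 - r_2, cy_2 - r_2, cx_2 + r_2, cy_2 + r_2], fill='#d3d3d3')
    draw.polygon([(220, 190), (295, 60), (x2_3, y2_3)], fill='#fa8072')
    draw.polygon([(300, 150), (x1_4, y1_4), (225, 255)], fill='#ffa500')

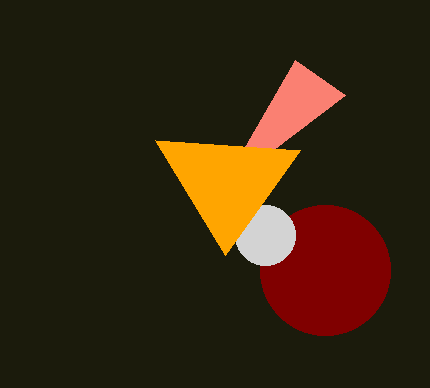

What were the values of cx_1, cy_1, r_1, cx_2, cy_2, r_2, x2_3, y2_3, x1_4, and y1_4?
cx_1 = 325
cy_1 = 270
r_1 = 65
cx_2 = 265
cy_2 = 235
r_2 = 30
x2_3 = 345
y2_3 = 95
x1_4 = 155
y1_4 = 140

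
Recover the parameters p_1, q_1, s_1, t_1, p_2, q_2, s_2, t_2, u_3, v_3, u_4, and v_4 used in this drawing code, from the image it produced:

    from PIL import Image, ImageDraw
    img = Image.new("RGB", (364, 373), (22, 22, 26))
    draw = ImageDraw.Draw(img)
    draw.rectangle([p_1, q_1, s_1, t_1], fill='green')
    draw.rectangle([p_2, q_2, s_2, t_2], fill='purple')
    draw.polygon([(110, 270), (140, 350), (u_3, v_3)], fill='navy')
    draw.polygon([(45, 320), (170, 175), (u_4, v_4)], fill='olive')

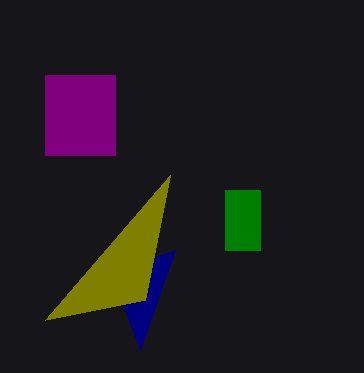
p_1 = 225, q_1 = 190, s_1 = 260, t_1 = 250, p_2 = 45, q_2 = 75, s_2 = 115, t_2 = 155, u_3 = 175, v_3 = 250, u_4 = 145, v_4 = 300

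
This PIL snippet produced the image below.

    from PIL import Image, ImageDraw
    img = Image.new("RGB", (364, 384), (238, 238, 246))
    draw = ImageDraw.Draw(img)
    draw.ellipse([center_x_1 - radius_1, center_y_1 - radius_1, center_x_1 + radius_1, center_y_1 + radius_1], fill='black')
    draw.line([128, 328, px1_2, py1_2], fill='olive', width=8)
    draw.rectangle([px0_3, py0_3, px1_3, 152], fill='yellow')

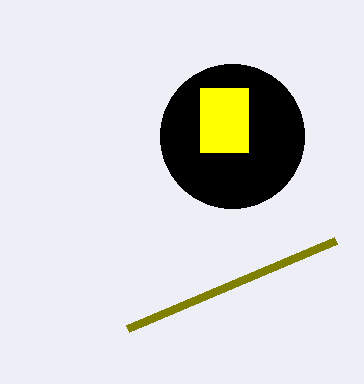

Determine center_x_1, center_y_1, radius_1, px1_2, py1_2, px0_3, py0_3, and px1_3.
center_x_1 = 232, center_y_1 = 136, radius_1 = 72, px1_2 = 336, py1_2 = 240, px0_3 = 200, py0_3 = 88, px1_3 = 248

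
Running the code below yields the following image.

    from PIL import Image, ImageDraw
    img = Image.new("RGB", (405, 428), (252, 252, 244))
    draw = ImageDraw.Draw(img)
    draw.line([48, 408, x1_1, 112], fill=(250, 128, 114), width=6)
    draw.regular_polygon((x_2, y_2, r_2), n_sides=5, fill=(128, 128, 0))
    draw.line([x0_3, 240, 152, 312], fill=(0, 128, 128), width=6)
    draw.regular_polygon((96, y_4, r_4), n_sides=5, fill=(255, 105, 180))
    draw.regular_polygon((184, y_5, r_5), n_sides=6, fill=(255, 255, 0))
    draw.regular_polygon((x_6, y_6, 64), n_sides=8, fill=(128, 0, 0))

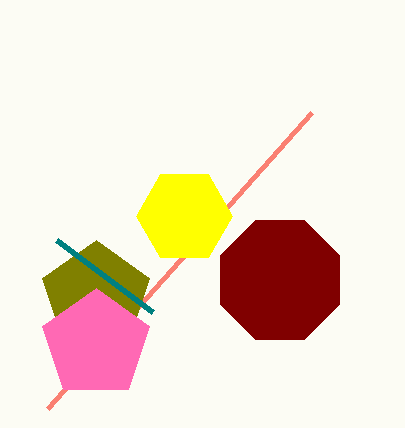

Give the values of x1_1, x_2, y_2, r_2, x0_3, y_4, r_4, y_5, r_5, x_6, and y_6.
x1_1 = 312; x_2 = 96; y_2 = 296; r_2 = 56; x0_3 = 56; y_4 = 344; r_4 = 56; y_5 = 216; r_5 = 48; x_6 = 280; y_6 = 280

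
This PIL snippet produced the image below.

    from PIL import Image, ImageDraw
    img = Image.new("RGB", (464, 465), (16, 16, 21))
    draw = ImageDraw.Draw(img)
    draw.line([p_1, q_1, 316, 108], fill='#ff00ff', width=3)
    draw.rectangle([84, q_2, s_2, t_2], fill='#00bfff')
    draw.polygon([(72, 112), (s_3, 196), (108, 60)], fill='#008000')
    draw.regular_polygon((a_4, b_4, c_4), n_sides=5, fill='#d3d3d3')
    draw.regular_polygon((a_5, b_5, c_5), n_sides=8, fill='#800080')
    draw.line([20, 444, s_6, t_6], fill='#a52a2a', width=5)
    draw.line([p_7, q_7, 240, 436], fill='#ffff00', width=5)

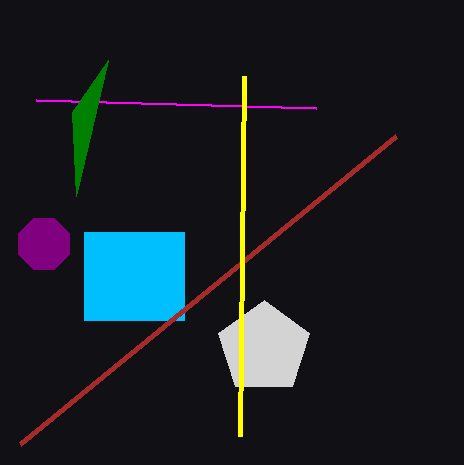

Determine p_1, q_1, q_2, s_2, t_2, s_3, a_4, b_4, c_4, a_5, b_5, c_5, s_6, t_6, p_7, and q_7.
p_1 = 36, q_1 = 100, q_2 = 232, s_2 = 184, t_2 = 320, s_3 = 76, a_4 = 264, b_4 = 348, c_4 = 48, a_5 = 44, b_5 = 244, c_5 = 28, s_6 = 396, t_6 = 136, p_7 = 244, q_7 = 76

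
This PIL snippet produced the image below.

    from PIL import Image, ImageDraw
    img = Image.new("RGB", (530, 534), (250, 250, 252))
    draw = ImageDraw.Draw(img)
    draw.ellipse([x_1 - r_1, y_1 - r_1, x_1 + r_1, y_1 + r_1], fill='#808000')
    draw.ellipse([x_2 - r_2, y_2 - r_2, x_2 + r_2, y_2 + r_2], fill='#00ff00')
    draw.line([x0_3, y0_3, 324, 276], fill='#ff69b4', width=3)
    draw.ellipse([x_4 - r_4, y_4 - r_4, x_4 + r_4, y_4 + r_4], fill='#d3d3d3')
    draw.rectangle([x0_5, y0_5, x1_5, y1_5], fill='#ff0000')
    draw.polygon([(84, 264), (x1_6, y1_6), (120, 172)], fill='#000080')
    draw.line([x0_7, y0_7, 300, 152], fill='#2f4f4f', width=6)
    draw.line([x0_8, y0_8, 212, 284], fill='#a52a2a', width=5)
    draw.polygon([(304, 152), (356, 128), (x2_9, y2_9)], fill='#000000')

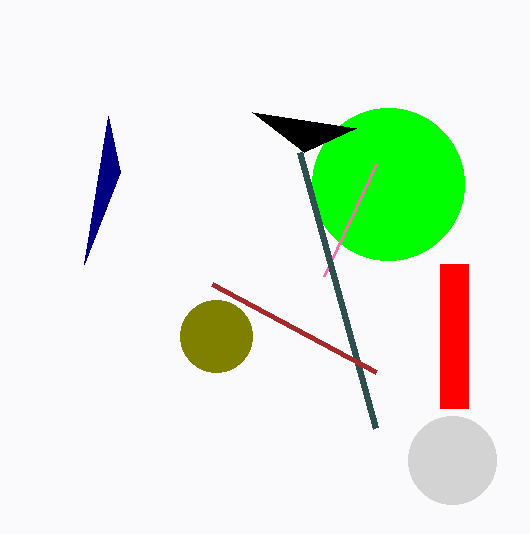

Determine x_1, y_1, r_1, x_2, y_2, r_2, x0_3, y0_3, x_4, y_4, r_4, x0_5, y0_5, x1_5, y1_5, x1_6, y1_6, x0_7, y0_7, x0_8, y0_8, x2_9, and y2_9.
x_1 = 216, y_1 = 336, r_1 = 36, x_2 = 388, y_2 = 184, r_2 = 76, x0_3 = 376, y0_3 = 164, x_4 = 452, y_4 = 460, r_4 = 44, x0_5 = 440, y0_5 = 264, x1_5 = 468, y1_5 = 408, x1_6 = 108, y1_6 = 116, x0_7 = 376, y0_7 = 428, x0_8 = 376, y0_8 = 372, x2_9 = 252, y2_9 = 112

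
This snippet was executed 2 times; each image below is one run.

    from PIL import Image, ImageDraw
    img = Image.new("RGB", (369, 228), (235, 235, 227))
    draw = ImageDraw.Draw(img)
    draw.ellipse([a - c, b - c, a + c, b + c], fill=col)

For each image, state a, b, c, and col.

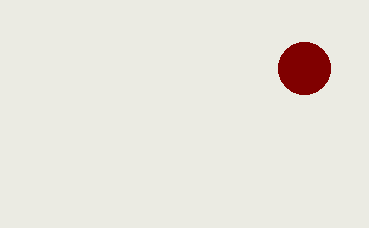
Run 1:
a = 304
b = 68
c = 26
col = 'maroon'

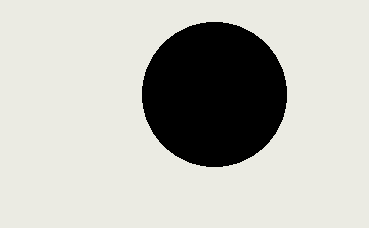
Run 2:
a = 214, b = 94, c = 72, col = 'black'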